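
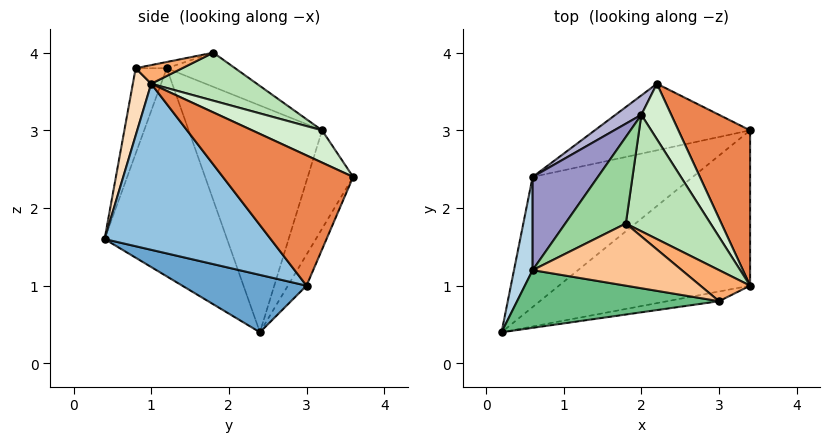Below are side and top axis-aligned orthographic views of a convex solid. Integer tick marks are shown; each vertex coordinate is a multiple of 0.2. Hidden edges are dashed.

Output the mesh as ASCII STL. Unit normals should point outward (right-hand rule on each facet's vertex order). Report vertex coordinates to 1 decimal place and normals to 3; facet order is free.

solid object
 facet normal 0.285 -0.534 -0.796
  outer loop
   vertex 0.6 2.4 0.4
   vertex 3.4 3.0 1.0
   vertex 0.2 0.4 1.6
  endloop
 endfacet
 facet normal 0.468 -0.700 -0.539
  outer loop
   vertex 3.4 1.0 3.6
   vertex 0.2 0.4 1.6
   vertex 3.4 3.0 1.0
  endloop
 endfacet
 facet normal -0.966 0.245 0.086
  outer loop
   vertex 0.6 1.2 3.8
   vertex 0.6 2.4 0.4
   vertex 0.2 0.4 1.6
  endloop
 endfacet
 facet normal -0.091 0.884 -0.457
  outer loop
   vertex 2.2 3.6 2.4
   vertex 3.4 3.0 1.0
   vertex 0.6 2.4 0.4
  endloop
 endfacet
 facet normal 0.742 0.531 0.409
  outer loop
   vertex 2.2 3.6 2.4
   vertex 3.4 1.0 3.6
   vertex 3.4 3.0 1.0
  endloop
 endfacet
 facet normal 0.342 0.228 0.912
  outer loop
   vertex 3.0 0.8 3.8
   vertex 3.4 1.0 3.6
   vertex 1.8 1.8 4.0
  endloop
 endfacet
 facet normal -0.040 -0.242 0.969
  outer loop
   vertex 3.0 0.8 3.8
   vertex 1.8 1.8 4.0
   vertex 0.6 1.2 3.8
  endloop
 endfacet
 facet normal 0.329 -0.910 -0.253
  outer loop
   vertex 3.0 0.8 3.8
   vertex 0.2 0.4 1.6
   vertex 3.4 1.0 3.6
  endloop
 endfacet
 facet normal -0.153 -0.919 0.362
  outer loop
   vertex 3.0 0.8 3.8
   vertex 0.6 1.2 3.8
   vertex 0.2 0.4 1.6
  endloop
 endfacet
 facet normal -0.404 0.569 0.716
  outer loop
   vertex 2.0 3.2 3.0
   vertex 0.6 1.2 3.8
   vertex 1.8 1.8 4.0
  endloop
 endfacet
 facet normal 0.432 0.483 0.762
  outer loop
   vertex 2.0 3.2 3.0
   vertex 1.8 1.8 4.0
   vertex 3.4 1.0 3.6
  endloop
 endfacet
 facet normal 0.615 0.546 0.569
  outer loop
   vertex 2.0 3.2 3.0
   vertex 3.4 1.0 3.6
   vertex 2.2 3.6 2.4
  endloop
 endfacet
 facet normal -0.757 0.617 0.218
  outer loop
   vertex 2.0 3.2 3.0
   vertex 0.6 2.4 0.4
   vertex 0.6 1.2 3.8
  endloop
 endfacet
 facet normal -0.731 0.654 0.192
  outer loop
   vertex 2.0 3.2 3.0
   vertex 2.2 3.6 2.4
   vertex 0.6 2.4 0.4
  endloop
 endfacet
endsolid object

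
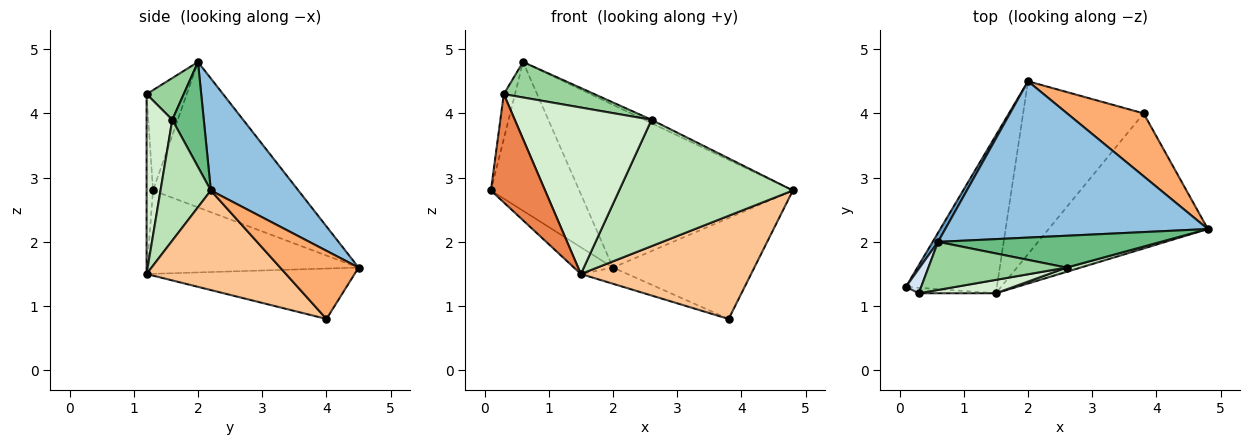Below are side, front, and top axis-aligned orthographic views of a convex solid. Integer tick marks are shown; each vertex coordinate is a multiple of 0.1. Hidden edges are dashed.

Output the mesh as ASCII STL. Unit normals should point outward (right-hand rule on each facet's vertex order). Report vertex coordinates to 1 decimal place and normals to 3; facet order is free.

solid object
 facet normal -0.854 0.519 0.032
  outer loop
   vertex 0.6 2.0 4.8
   vertex 2.0 4.5 1.6
   vertex 0.1 1.3 2.8
  endloop
 endfacet
 facet normal 0.283 0.692 0.664
  outer loop
   vertex 0.6 2.0 4.8
   vertex 4.8 2.2 2.8
   vertex 2.0 4.5 1.6
  endloop
 endfacet
 facet normal -0.670 0.124 -0.732
  outer loop
   vertex 1.5 1.2 1.5
   vertex 0.1 1.3 2.8
   vertex 2.0 4.5 1.6
  endloop
 endfacet
 facet normal -0.953 0.267 0.145
  outer loop
   vertex 0.3 1.2 4.3
   vertex 0.6 2.0 4.8
   vertex 0.1 1.3 2.8
  endloop
 endfacet
 facet normal -0.118 -0.992 -0.050
  outer loop
   vertex 0.3 1.2 4.3
   vertex 0.1 1.3 2.8
   vertex 1.5 1.2 1.5
  endloop
 endfacet
 facet normal 0.426 0.768 0.478
  outer loop
   vertex 3.8 4.0 0.8
   vertex 2.0 4.5 1.6
   vertex 4.8 2.2 2.8
  endloop
 endfacet
 facet normal 0.445 -0.544 -0.712
  outer loop
   vertex 3.8 4.0 0.8
   vertex 4.8 2.2 2.8
   vertex 1.5 1.2 1.5
  endloop
 endfacet
 facet normal -0.385 0.086 -0.919
  outer loop
   vertex 3.8 4.0 0.8
   vertex 1.5 1.2 1.5
   vertex 2.0 4.5 1.6
  endloop
 endfacet
 facet normal 0.424 0.095 0.901
  outer loop
   vertex 2.6 1.6 3.9
   vertex 4.8 2.2 2.8
   vertex 0.6 2.0 4.8
  endloop
 endfacet
 facet normal 0.236 -0.577 0.782
  outer loop
   vertex 2.6 1.6 3.9
   vertex 0.6 2.0 4.8
   vertex 0.3 1.2 4.3
  endloop
 endfacet
 facet normal 0.278 -0.960 0.033
  outer loop
   vertex 2.6 1.6 3.9
   vertex 1.5 1.2 1.5
   vertex 4.8 2.2 2.8
  endloop
 endfacet
 facet normal 0.184 -0.980 0.079
  outer loop
   vertex 2.6 1.6 3.9
   vertex 0.3 1.2 4.3
   vertex 1.5 1.2 1.5
  endloop
 endfacet
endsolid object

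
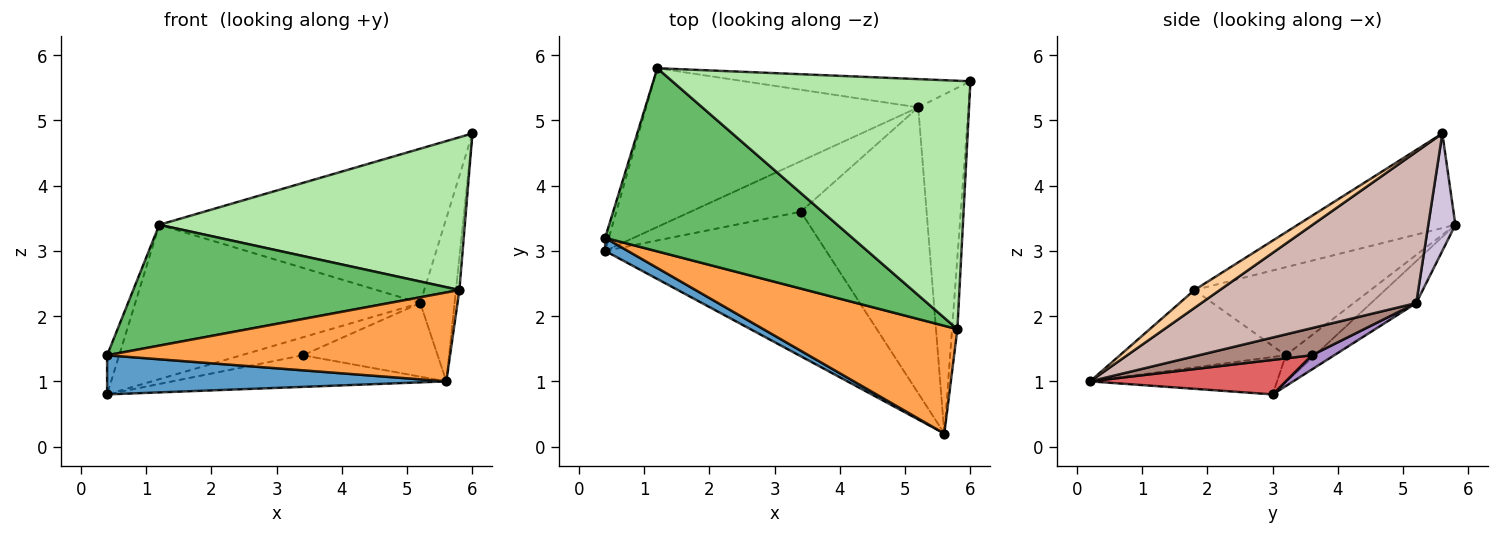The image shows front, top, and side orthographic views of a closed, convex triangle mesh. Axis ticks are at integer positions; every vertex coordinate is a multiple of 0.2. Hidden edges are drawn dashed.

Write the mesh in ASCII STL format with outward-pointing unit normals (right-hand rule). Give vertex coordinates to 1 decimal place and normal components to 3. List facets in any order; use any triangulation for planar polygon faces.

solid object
 facet normal -0.463 -0.841 0.280
  outer loop
   vertex 0.4 3.0 0.8
   vertex 5.6 0.2 1.0
   vertex 0.4 3.2 1.4
  endloop
 endfacet
 facet normal -0.917 0.379 -0.126
  outer loop
   vertex 1.2 5.8 3.4
   vertex 0.4 3.0 0.8
   vertex 0.4 3.2 1.4
  endloop
 endfacet
 facet normal -0.294 -0.608 0.737
  outer loop
   vertex 5.8 1.8 2.4
   vertex 0.4 3.2 1.4
   vertex 5.6 0.2 1.0
  endloop
 endfacet
 facet normal 0.951 0.128 -0.283
  outer loop
   vertex 5.8 1.8 2.4
   vertex 5.6 0.2 1.0
   vertex 6.0 5.6 4.8
  endloop
 endfacet
 facet normal -0.285 -0.528 0.800
  outer loop
   vertex 5.8 1.8 2.4
   vertex 1.2 5.8 3.4
   vertex 0.4 3.2 1.4
  endloop
 endfacet
 facet normal -0.261 -0.506 0.822
  outer loop
   vertex 5.8 1.8 2.4
   vertex 6.0 5.6 4.8
   vertex 1.2 5.8 3.4
  endloop
 endfacet
 facet normal 0.151 0.211 -0.966
  outer loop
   vertex 3.4 3.6 1.4
   vertex 5.6 0.2 1.0
   vertex 0.4 3.0 0.8
  endloop
 endfacet
 facet normal -0.110 0.693 -0.713
  outer loop
   vertex 5.2 5.2 2.2
   vertex 0.4 3.0 0.8
   vertex 1.2 5.8 3.4
  endloop
 endfacet
 facet normal 0.121 0.332 -0.936
  outer loop
   vertex 5.2 5.2 2.2
   vertex 3.4 3.6 1.4
   vertex 0.4 3.0 0.8
  endloop
 endfacet
 facet normal 0.093 0.979 -0.179
  outer loop
   vertex 5.2 5.2 2.2
   vertex 1.2 5.8 3.4
   vertex 6.0 5.6 4.8
  endloop
 endfacet
 facet normal 0.205 0.244 -0.948
  outer loop
   vertex 5.2 5.2 2.2
   vertex 5.6 0.2 1.0
   vertex 3.4 3.6 1.4
  endloop
 endfacet
 facet normal 0.938 0.150 -0.312
  outer loop
   vertex 5.2 5.2 2.2
   vertex 6.0 5.6 4.8
   vertex 5.6 0.2 1.0
  endloop
 endfacet
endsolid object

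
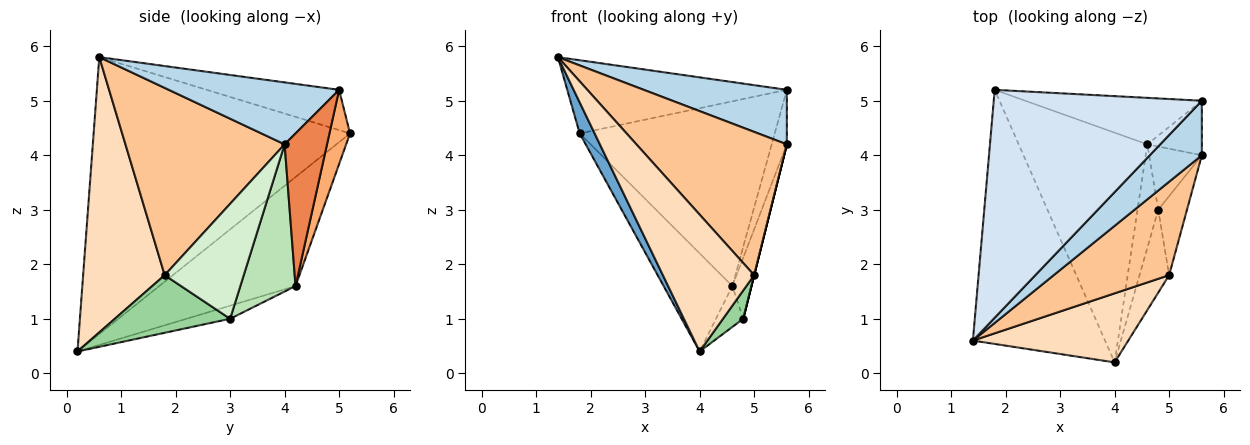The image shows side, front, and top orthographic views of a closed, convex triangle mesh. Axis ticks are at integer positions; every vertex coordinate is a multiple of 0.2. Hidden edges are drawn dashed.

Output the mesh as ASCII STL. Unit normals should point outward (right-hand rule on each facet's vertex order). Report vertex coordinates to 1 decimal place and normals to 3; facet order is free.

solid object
 facet normal -0.901 -0.053 -0.430
  outer loop
   vertex 4.0 0.2 0.4
   vertex 1.4 0.6 5.8
   vertex 1.8 5.2 4.4
  endloop
 endfacet
 facet normal -0.615 0.310 -0.725
  outer loop
   vertex 4.6 4.2 1.6
   vertex 4.0 0.2 0.4
   vertex 1.8 5.2 4.4
  endloop
 endfacet
 facet normal 0.644 -0.541 0.541
  outer loop
   vertex 5.6 5.0 5.2
   vertex 1.4 0.6 5.8
   vertex 5.6 4.0 4.2
  endloop
 endfacet
 facet normal -0.181 0.301 0.936
  outer loop
   vertex 5.6 5.0 5.2
   vertex 1.8 5.2 4.4
   vertex 1.4 0.6 5.8
  endloop
 endfacet
 facet normal 0.893 0.319 -0.319
  outer loop
   vertex 5.6 5.0 5.2
   vertex 5.6 4.0 4.2
   vertex 4.6 4.2 1.6
  endloop
 endfacet
 facet normal 0.102 0.965 -0.243
  outer loop
   vertex 5.6 5.0 5.2
   vertex 4.6 4.2 1.6
   vertex 1.8 5.2 4.4
  endloop
 endfacet
 facet normal 0.663 -0.627 0.409
  outer loop
   vertex 5.0 1.8 1.8
   vertex 5.6 4.0 4.2
   vertex 1.4 0.6 5.8
  endloop
 endfacet
 facet normal 0.624 -0.698 0.352
  outer loop
   vertex 5.0 1.8 1.8
   vertex 1.4 0.6 5.8
   vertex 4.0 0.2 0.4
  endloop
 endfacet
 facet normal -0.507 0.317 -0.802
  outer loop
   vertex 4.8 3.0 1.0
   vertex 4.0 0.2 0.4
   vertex 4.6 4.2 1.6
  endloop
 endfacet
 facet normal 0.879 -0.154 -0.451
  outer loop
   vertex 4.8 3.0 1.0
   vertex 5.0 1.8 1.8
   vertex 4.0 0.2 0.4
  endloop
 endfacet
 facet normal 0.895 0.309 -0.321
  outer loop
   vertex 4.8 3.0 1.0
   vertex 4.6 4.2 1.6
   vertex 5.6 4.0 4.2
  endloop
 endfacet
 facet normal 0.970 0.000 -0.243
  outer loop
   vertex 4.8 3.0 1.0
   vertex 5.6 4.0 4.2
   vertex 5.0 1.8 1.8
  endloop
 endfacet
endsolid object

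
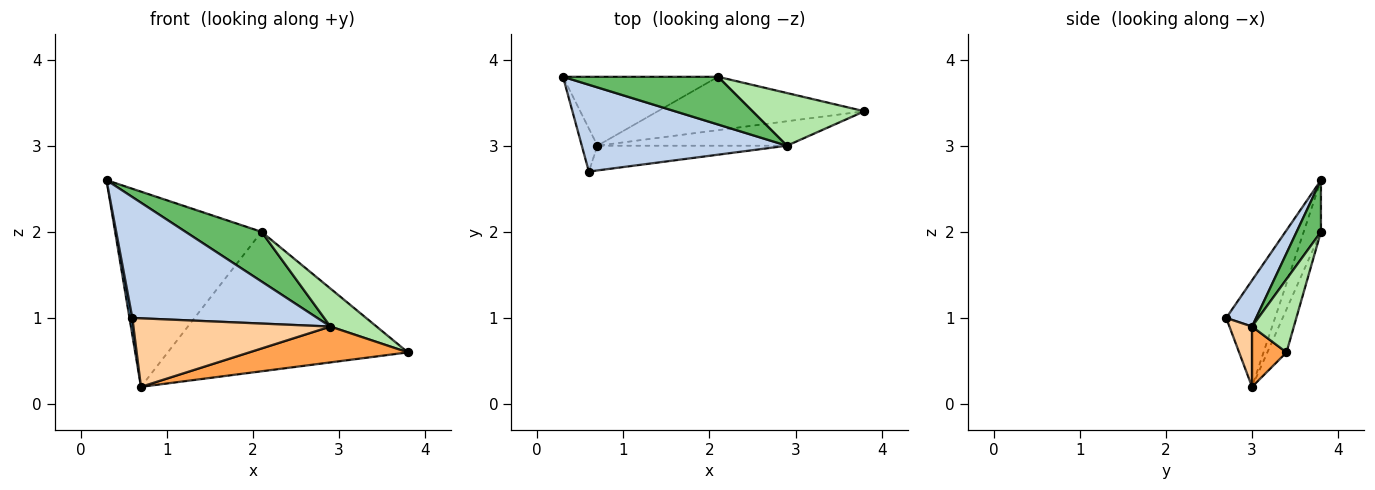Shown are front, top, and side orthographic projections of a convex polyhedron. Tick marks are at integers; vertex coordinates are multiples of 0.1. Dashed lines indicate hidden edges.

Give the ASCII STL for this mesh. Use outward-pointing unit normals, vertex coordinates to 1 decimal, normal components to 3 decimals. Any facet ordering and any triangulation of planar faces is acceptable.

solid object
 facet normal -0.988 -0.058 -0.145
  outer loop
   vertex 0.7 3.0 0.2
   vertex 0.6 2.7 1.0
   vertex 0.3 3.8 2.6
  endloop
 endfacet
 facet normal 0.130 -0.805 0.578
  outer loop
   vertex 2.9 3.0 0.9
   vertex 0.3 3.8 2.6
   vertex 0.6 2.7 1.0
  endloop
 endfacet
 facet normal 0.176 -0.813 -0.555
  outer loop
   vertex 2.9 3.0 0.9
   vertex 0.7 3.0 0.2
   vertex 3.8 3.4 0.6
  endloop
 endfacet
 facet normal 0.107 -0.935 -0.337
  outer loop
   vertex 2.9 3.0 0.9
   vertex 0.6 2.7 1.0
   vertex 0.7 3.0 0.2
  endloop
 endfacet
 facet normal 0.225 -0.703 0.675
  outer loop
   vertex 2.1 3.8 2.0
   vertex 0.3 3.8 2.6
   vertex 2.9 3.0 0.9
  endloop
 endfacet
 facet normal 0.469 -0.517 0.717
  outer loop
   vertex 2.1 3.8 2.0
   vertex 2.9 3.0 0.9
   vertex 3.8 3.4 0.6
  endloop
 endfacet
 facet normal -0.110 0.937 -0.331
  outer loop
   vertex 2.1 3.8 2.0
   vertex 0.7 3.0 0.2
   vertex 0.3 3.8 2.6
  endloop
 endfacet
 facet normal -0.074 0.931 -0.356
  outer loop
   vertex 2.1 3.8 2.0
   vertex 3.8 3.4 0.6
   vertex 0.7 3.0 0.2
  endloop
 endfacet
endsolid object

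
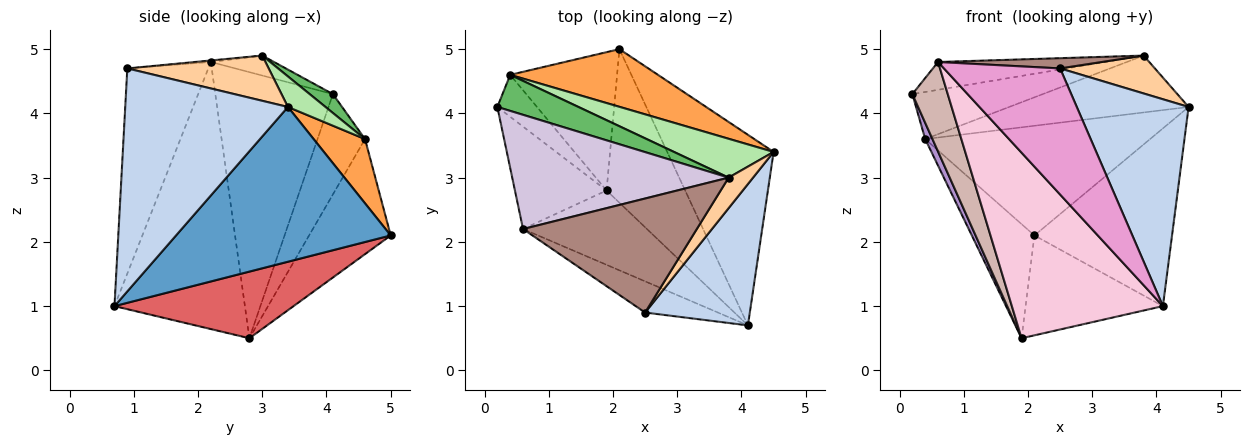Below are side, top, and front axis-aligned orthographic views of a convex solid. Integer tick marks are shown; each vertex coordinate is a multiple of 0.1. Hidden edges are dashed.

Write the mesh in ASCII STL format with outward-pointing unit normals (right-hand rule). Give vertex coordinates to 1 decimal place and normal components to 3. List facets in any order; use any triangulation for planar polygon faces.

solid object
 facet normal 0.729 0.467 -0.501
  outer loop
   vertex 2.1 5.0 2.1
   vertex 4.5 3.4 4.1
   vertex 4.1 0.7 1.0
  endloop
 endfacet
 facet normal 0.769 -0.528 0.361
  outer loop
   vertex 2.5 0.9 4.7
   vertex 4.1 0.7 1.0
   vertex 4.5 3.4 4.1
  endloop
 endfacet
 facet normal 0.198 0.868 0.456
  outer loop
   vertex 0.4 4.6 3.6
   vertex 4.5 3.4 4.1
   vertex 2.1 5.0 2.1
  endloop
 endfacet
 facet normal 0.758 -0.508 0.409
  outer loop
   vertex 3.8 3.0 4.9
   vertex 2.5 0.9 4.7
   vertex 4.5 3.4 4.1
  endloop
 endfacet
 facet normal 0.140 0.786 0.602
  outer loop
   vertex 3.8 3.0 4.9
   vertex 0.4 4.6 3.6
   vertex 0.2 4.1 4.3
  endloop
 endfacet
 facet normal 0.170 0.814 0.556
  outer loop
   vertex 3.8 3.0 4.9
   vertex 4.5 3.4 4.1
   vertex 0.4 4.6 3.6
  endloop
 endfacet
 facet normal 0.579 0.444 -0.683
  outer loop
   vertex 1.9 2.8 0.5
   vertex 2.1 5.0 2.1
   vertex 4.1 0.7 1.0
  endloop
 endfacet
 facet normal -0.639 0.490 -0.593
  outer loop
   vertex 1.9 2.8 0.5
   vertex 0.4 4.6 3.6
   vertex 2.1 5.0 2.1
  endloop
 endfacet
 facet normal -0.921 -0.141 -0.364
  outer loop
   vertex 1.9 2.8 0.5
   vertex 0.2 4.1 4.3
   vertex 0.4 4.6 3.6
  endloop
 endfacet
 facet normal -0.089 0.236 0.968
  outer loop
   vertex 0.6 2.2 4.8
   vertex 3.8 3.0 4.9
   vertex 0.2 4.1 4.3
  endloop
 endfacet
 facet normal -0.009 -0.089 0.996
  outer loop
   vertex 0.6 2.2 4.8
   vertex 2.5 0.9 4.7
   vertex 3.8 3.0 4.9
  endloop
 endfacet
 facet normal -0.909 -0.274 -0.313
  outer loop
   vertex 0.6 2.2 4.8
   vertex 0.2 4.1 4.3
   vertex 1.9 2.8 0.5
  endloop
 endfacet
 facet normal -0.561 -0.804 -0.199
  outer loop
   vertex 0.6 2.2 4.8
   vertex 4.1 0.7 1.0
   vertex 2.5 0.9 4.7
  endloop
 endfacet
 facet normal -0.625 -0.724 -0.290
  outer loop
   vertex 0.6 2.2 4.8
   vertex 1.9 2.8 0.5
   vertex 4.1 0.7 1.0
  endloop
 endfacet
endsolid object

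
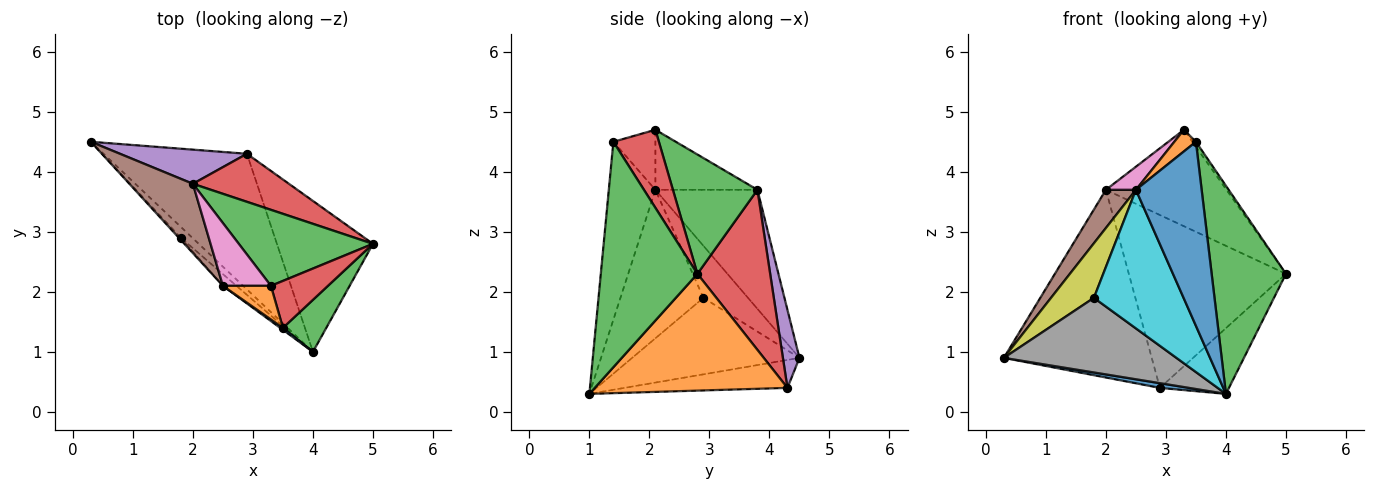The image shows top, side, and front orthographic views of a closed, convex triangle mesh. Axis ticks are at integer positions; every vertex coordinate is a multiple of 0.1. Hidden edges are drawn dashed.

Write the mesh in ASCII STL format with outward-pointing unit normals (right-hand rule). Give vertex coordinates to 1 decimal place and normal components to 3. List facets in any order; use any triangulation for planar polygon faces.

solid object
 facet normal -0.191 -0.034 -0.981
  outer loop
   vertex 2.9 4.3 0.4
   vertex 4.0 1.0 0.3
   vertex 0.3 4.5 0.9
  endloop
 endfacet
 facet normal 0.744 0.267 -0.612
  outer loop
   vertex 2.9 4.3 0.4
   vertex 5.0 2.8 2.3
   vertex 4.0 1.0 0.3
  endloop
 endfacet
 facet normal 0.482 0.688 0.542
  outer loop
   vertex 2.0 3.8 3.7
   vertex 3.3 2.1 4.7
   vertex 5.0 2.8 2.3
  endloop
 endfacet
 facet normal 0.407 0.880 0.244
  outer loop
   vertex 2.0 3.8 3.7
   vertex 5.0 2.8 2.3
   vertex 2.9 4.3 0.4
  endloop
 endfacet
 facet normal 0.109 0.978 0.178
  outer loop
   vertex 2.0 3.8 3.7
   vertex 2.9 4.3 0.4
   vertex 0.3 4.5 0.9
  endloop
 endfacet
 facet normal -0.854 -0.251 0.456
  outer loop
   vertex 2.0 3.8 3.7
   vertex 0.3 4.5 0.9
   vertex 2.5 2.1 3.7
  endloop
 endfacet
 facet normal -0.761 -0.224 0.609
  outer loop
   vertex 2.0 3.8 3.7
   vertex 2.5 2.1 3.7
   vertex 3.3 2.1 4.7
  endloop
 endfacet
 facet normal -0.692 -0.714 -0.104
  outer loop
   vertex 1.8 2.9 1.9
   vertex 0.3 4.5 0.9
   vertex 4.0 1.0 0.3
  endloop
 endfacet
 facet normal -0.721 -0.693 -0.028
  outer loop
   vertex 1.8 2.9 1.9
   vertex 2.5 2.1 3.7
   vertex 0.3 4.5 0.9
  endloop
 endfacet
 facet normal -0.678 -0.733 -0.062
  outer loop
   vertex 1.8 2.9 1.9
   vertex 4.0 1.0 0.3
   vertex 2.5 2.1 3.7
  endloop
 endfacet
 facet normal -0.578 -0.816 0.009
  outer loop
   vertex 3.5 1.4 4.5
   vertex 2.5 2.1 3.7
   vertex 4.0 1.0 0.3
  endloop
 endfacet
 facet normal -0.725 -0.373 0.580
  outer loop
   vertex 3.5 1.4 4.5
   vertex 3.3 2.1 4.7
   vertex 2.5 2.1 3.7
  endloop
 endfacet
 facet normal 0.784 -0.603 0.151
  outer loop
   vertex 3.5 1.4 4.5
   vertex 4.0 1.0 0.3
   vertex 5.0 2.8 2.3
  endloop
 endfacet
 facet normal 0.806 0.062 0.589
  outer loop
   vertex 3.5 1.4 4.5
   vertex 5.0 2.8 2.3
   vertex 3.3 2.1 4.7
  endloop
 endfacet
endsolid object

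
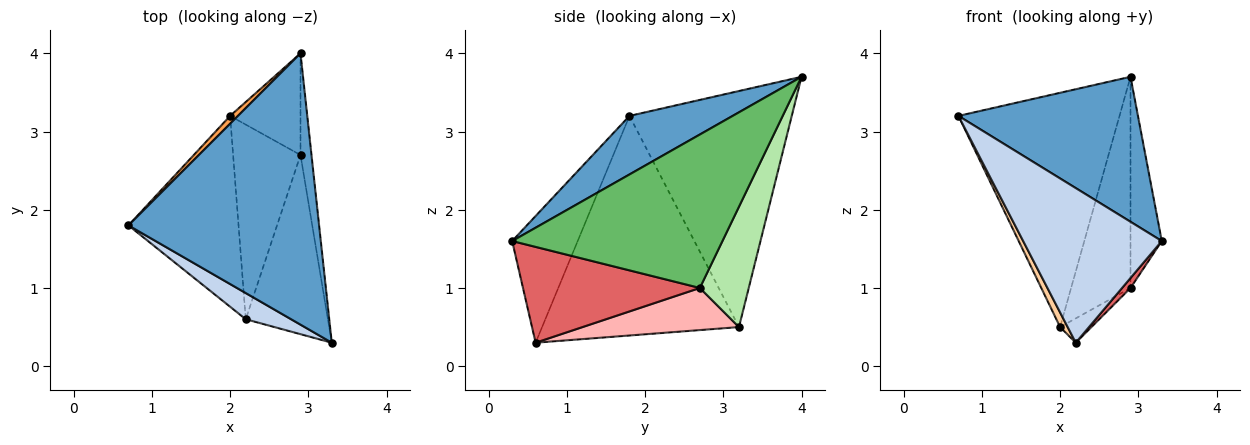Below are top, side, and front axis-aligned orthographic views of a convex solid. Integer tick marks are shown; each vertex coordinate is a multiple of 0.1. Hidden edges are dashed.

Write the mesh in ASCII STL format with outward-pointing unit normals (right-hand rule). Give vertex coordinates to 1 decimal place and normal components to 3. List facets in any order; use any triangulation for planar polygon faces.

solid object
 facet normal 0.261 -0.455 0.851
  outer loop
   vertex 2.9 4.0 3.7
   vertex 0.7 1.8 3.2
   vertex 3.3 0.3 1.6
  endloop
 endfacet
 facet normal -0.422 -0.894 0.151
  outer loop
   vertex 2.2 0.6 0.3
   vertex 3.3 0.3 1.6
   vertex 0.7 1.8 3.2
  endloop
 endfacet
 facet normal -0.710 0.704 0.024
  outer loop
   vertex 2.0 3.2 0.5
   vertex 0.7 1.8 3.2
   vertex 2.9 4.0 3.7
  endloop
 endfacet
 facet normal -0.893 -0.034 -0.448
  outer loop
   vertex 2.0 3.2 0.5
   vertex 2.2 0.6 0.3
   vertex 0.7 1.8 3.2
  endloop
 endfacet
 facet normal 0.987 0.147 -0.071
  outer loop
   vertex 2.9 2.7 1.0
   vertex 2.9 4.0 3.7
   vertex 3.3 0.3 1.6
  endloop
 endfacet
 facet normal 0.596 0.724 -0.348
  outer loop
   vertex 2.9 2.7 1.0
   vertex 2.0 3.2 0.5
   vertex 2.9 4.0 3.7
  endloop
 endfacet
 facet normal 0.759 -0.036 -0.650
  outer loop
   vertex 2.9 2.7 1.0
   vertex 3.3 0.3 1.6
   vertex 2.2 0.6 0.3
  endloop
 endfacet
 facet normal 0.527 0.105 -0.843
  outer loop
   vertex 2.9 2.7 1.0
   vertex 2.2 0.6 0.3
   vertex 2.0 3.2 0.5
  endloop
 endfacet
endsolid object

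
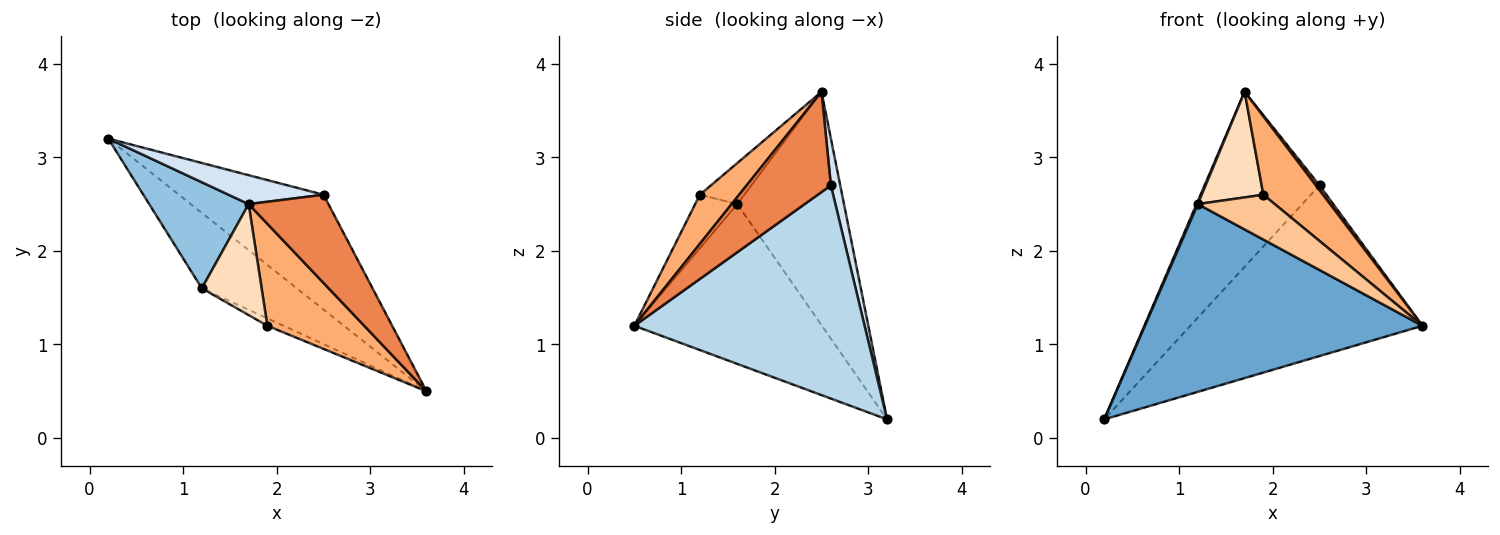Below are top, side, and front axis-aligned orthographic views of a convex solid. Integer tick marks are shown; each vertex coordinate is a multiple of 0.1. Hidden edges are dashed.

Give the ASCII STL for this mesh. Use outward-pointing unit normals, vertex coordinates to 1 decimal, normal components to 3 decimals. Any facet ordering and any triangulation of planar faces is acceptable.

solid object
 facet normal -0.531 -0.786 -0.316
  outer loop
   vertex 1.2 1.6 2.5
   vertex 0.2 3.2 0.2
   vertex 3.6 0.5 1.2
  endloop
 endfacet
 facet normal -0.920 -0.012 0.392
  outer loop
   vertex 1.2 1.6 2.5
   vertex 1.7 2.5 3.7
   vertex 0.2 3.2 0.2
  endloop
 endfacet
 facet normal 0.636 0.641 -0.431
  outer loop
   vertex 2.5 2.6 2.7
   vertex 3.6 0.5 1.2
   vertex 0.2 3.2 0.2
  endloop
 endfacet
 facet normal 0.080 0.983 0.162
  outer loop
   vertex 2.5 2.6 2.7
   vertex 0.2 3.2 0.2
   vertex 1.7 2.5 3.7
  endloop
 endfacet
 facet normal 0.782 -0.035 0.622
  outer loop
   vertex 2.5 2.6 2.7
   vertex 1.7 2.5 3.7
   vertex 3.6 0.5 1.2
  endloop
 endfacet
 facet normal 0.373 -0.565 0.736
  outer loop
   vertex 1.9 1.2 2.6
   vertex 3.6 0.5 1.2
   vertex 1.7 2.5 3.7
  endloop
 endfacet
 facet normal -0.475 -0.868 -0.143
  outer loop
   vertex 1.9 1.2 2.6
   vertex 1.2 1.6 2.5
   vertex 3.6 0.5 1.2
  endloop
 endfacet
 facet normal -0.445 -0.617 0.649
  outer loop
   vertex 1.9 1.2 2.6
   vertex 1.7 2.5 3.7
   vertex 1.2 1.6 2.5
  endloop
 endfacet
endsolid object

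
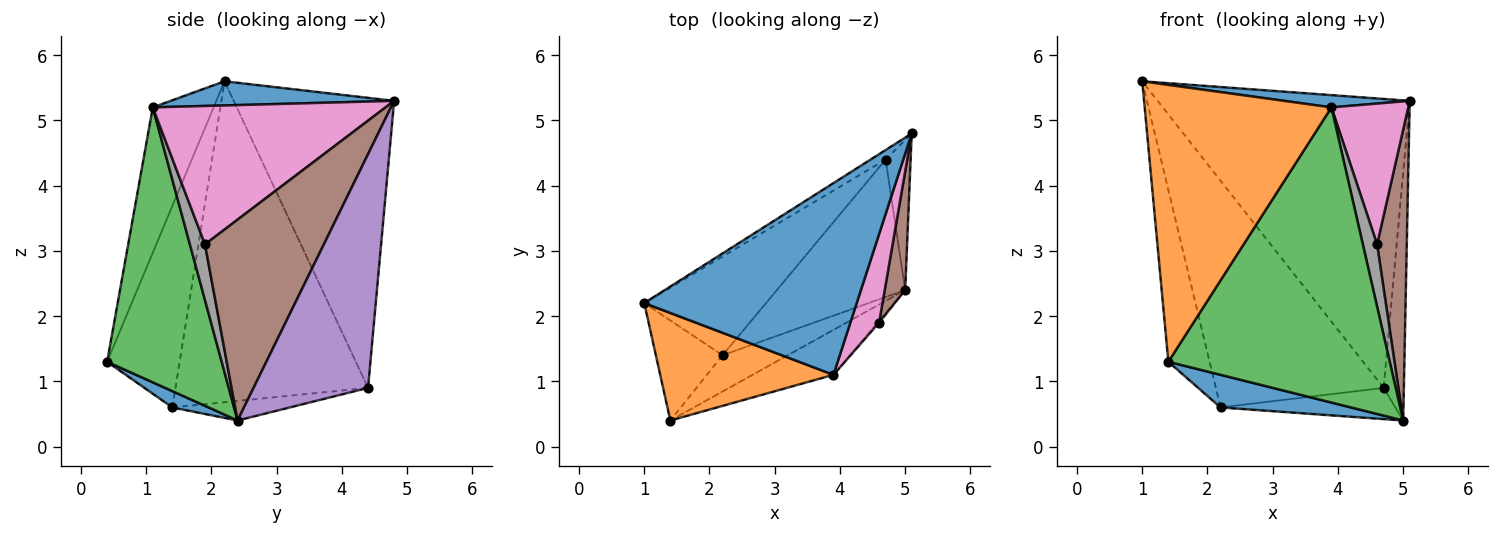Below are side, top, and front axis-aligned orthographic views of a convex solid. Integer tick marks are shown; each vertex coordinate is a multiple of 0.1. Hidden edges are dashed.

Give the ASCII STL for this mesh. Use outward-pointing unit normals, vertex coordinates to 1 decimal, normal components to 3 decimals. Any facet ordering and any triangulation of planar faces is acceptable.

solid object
 facet normal 0.113 -0.063 0.992
  outer loop
   vertex 3.9 1.1 5.2
   vertex 5.1 4.8 5.3
   vertex 1.0 2.2 5.6
  endloop
 endfacet
 facet normal -0.291 -0.892 0.346
  outer loop
   vertex 3.9 1.1 5.2
   vertex 1.0 2.2 5.6
   vertex 1.4 0.4 1.3
  endloop
 endfacet
 facet normal 0.455 -0.880 -0.134
  outer loop
   vertex 3.9 1.1 5.2
   vertex 1.4 0.4 1.3
   vertex 5.0 2.4 0.4
  endloop
 endfacet
 facet normal -0.537 0.843 -0.028
  outer loop
   vertex 4.7 4.4 0.9
   vertex 1.0 2.2 5.6
   vertex 5.1 4.8 5.3
  endloop
 endfacet
 facet normal 0.979 0.173 -0.105
  outer loop
   vertex 4.7 4.4 0.9
   vertex 5.1 4.8 5.3
   vertex 5.0 2.4 0.4
  endloop
 endfacet
 facet normal 0.965 -0.241 0.098
  outer loop
   vertex 4.6 1.9 3.1
   vertex 5.0 2.4 0.4
   vertex 5.1 4.8 5.3
  endloop
 endfacet
 facet normal 0.932 -0.307 0.193
  outer loop
   vertex 4.6 1.9 3.1
   vertex 5.1 4.8 5.3
   vertex 3.9 1.1 5.2
  endloop
 endfacet
 facet normal 0.726 -0.687 -0.020
  outer loop
   vertex 4.6 1.9 3.1
   vertex 3.9 1.1 5.2
   vertex 5.0 2.4 0.4
  endloop
 endfacet
 facet normal -0.836 0.475 -0.276
  outer loop
   vertex 2.2 1.4 0.6
   vertex 1.4 0.4 1.3
   vertex 1.0 2.2 5.6
  endloop
 endfacet
 facet normal -0.725 0.632 -0.275
  outer loop
   vertex 2.2 1.4 0.6
   vertex 1.0 2.2 5.6
   vertex 4.7 4.4 0.9
  endloop
 endfacet
 facet normal 0.183 -0.658 -0.731
  outer loop
   vertex 2.2 1.4 0.6
   vertex 5.0 2.4 0.4
   vertex 1.4 0.4 1.3
  endloop
 endfacet
 facet normal -0.147 0.219 -0.965
  outer loop
   vertex 2.2 1.4 0.6
   vertex 4.7 4.4 0.9
   vertex 5.0 2.4 0.4
  endloop
 endfacet
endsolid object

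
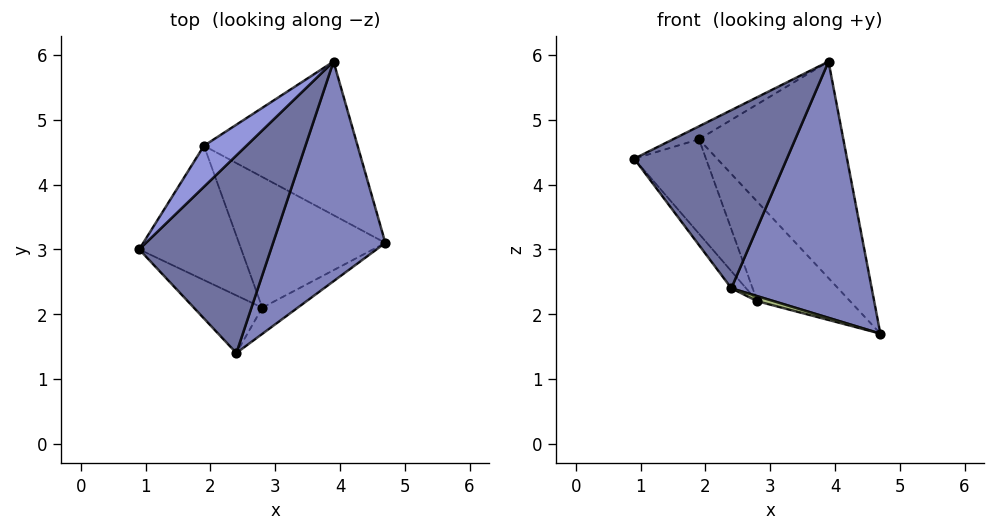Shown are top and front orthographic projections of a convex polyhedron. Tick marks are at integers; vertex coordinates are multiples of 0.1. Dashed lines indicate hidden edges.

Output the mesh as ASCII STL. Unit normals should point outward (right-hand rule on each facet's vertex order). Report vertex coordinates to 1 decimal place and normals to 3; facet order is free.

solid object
 facet normal 0.266 -0.646 0.716
  outer loop
   vertex 2.4 1.4 2.4
   vertex 3.9 5.9 5.9
   vertex 0.9 3.0 4.4
  endloop
 endfacet
 facet normal 0.605 -0.605 0.518
  outer loop
   vertex 2.4 1.4 2.4
   vertex 4.7 3.1 1.7
   vertex 3.9 5.9 5.9
  endloop
 endfacet
 facet normal -0.609 0.239 0.756
  outer loop
   vertex 1.9 4.6 4.7
   vertex 0.9 3.0 4.4
   vertex 3.9 5.9 5.9
  endloop
 endfacet
 facet normal -0.180 0.802 -0.569
  outer loop
   vertex 1.9 4.6 4.7
   vertex 3.9 5.9 5.9
   vertex 4.7 3.1 1.7
  endloop
 endfacet
 facet normal -0.698 0.203 -0.686
  outer loop
   vertex 2.8 2.1 2.2
   vertex 2.4 1.4 2.4
   vertex 0.9 3.0 4.4
  endloop
 endfacet
 facet normal -0.156 -0.188 -0.970
  outer loop
   vertex 2.8 2.1 2.2
   vertex 4.7 3.1 1.7
   vertex 2.4 1.4 2.4
  endloop
 endfacet
 facet normal -0.559 0.477 -0.678
  outer loop
   vertex 2.8 2.1 2.2
   vertex 0.9 3.0 4.4
   vertex 1.9 4.6 4.7
  endloop
 endfacet
 facet normal -0.467 0.536 -0.704
  outer loop
   vertex 2.8 2.1 2.2
   vertex 1.9 4.6 4.7
   vertex 4.7 3.1 1.7
  endloop
 endfacet
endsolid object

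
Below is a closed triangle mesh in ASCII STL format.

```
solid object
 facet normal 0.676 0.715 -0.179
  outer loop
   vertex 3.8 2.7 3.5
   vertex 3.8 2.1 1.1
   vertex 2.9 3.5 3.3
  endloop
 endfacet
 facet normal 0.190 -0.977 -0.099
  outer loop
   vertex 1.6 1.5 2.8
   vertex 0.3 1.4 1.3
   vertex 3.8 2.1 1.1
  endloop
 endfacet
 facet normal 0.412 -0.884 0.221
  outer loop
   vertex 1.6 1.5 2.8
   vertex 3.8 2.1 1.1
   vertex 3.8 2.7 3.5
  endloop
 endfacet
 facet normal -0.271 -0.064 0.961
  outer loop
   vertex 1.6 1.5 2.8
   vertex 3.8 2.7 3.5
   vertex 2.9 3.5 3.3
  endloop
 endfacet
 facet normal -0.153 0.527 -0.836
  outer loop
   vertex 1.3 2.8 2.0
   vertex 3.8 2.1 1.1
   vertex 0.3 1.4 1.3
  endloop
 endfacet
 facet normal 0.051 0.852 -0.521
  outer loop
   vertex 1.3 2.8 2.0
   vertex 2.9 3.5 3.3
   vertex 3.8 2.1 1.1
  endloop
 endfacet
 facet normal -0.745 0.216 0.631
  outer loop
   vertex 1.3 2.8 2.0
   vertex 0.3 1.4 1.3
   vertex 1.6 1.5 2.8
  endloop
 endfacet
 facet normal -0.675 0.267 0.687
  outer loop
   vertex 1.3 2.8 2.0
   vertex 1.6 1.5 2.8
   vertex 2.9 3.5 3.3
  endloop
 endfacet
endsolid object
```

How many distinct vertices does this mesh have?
6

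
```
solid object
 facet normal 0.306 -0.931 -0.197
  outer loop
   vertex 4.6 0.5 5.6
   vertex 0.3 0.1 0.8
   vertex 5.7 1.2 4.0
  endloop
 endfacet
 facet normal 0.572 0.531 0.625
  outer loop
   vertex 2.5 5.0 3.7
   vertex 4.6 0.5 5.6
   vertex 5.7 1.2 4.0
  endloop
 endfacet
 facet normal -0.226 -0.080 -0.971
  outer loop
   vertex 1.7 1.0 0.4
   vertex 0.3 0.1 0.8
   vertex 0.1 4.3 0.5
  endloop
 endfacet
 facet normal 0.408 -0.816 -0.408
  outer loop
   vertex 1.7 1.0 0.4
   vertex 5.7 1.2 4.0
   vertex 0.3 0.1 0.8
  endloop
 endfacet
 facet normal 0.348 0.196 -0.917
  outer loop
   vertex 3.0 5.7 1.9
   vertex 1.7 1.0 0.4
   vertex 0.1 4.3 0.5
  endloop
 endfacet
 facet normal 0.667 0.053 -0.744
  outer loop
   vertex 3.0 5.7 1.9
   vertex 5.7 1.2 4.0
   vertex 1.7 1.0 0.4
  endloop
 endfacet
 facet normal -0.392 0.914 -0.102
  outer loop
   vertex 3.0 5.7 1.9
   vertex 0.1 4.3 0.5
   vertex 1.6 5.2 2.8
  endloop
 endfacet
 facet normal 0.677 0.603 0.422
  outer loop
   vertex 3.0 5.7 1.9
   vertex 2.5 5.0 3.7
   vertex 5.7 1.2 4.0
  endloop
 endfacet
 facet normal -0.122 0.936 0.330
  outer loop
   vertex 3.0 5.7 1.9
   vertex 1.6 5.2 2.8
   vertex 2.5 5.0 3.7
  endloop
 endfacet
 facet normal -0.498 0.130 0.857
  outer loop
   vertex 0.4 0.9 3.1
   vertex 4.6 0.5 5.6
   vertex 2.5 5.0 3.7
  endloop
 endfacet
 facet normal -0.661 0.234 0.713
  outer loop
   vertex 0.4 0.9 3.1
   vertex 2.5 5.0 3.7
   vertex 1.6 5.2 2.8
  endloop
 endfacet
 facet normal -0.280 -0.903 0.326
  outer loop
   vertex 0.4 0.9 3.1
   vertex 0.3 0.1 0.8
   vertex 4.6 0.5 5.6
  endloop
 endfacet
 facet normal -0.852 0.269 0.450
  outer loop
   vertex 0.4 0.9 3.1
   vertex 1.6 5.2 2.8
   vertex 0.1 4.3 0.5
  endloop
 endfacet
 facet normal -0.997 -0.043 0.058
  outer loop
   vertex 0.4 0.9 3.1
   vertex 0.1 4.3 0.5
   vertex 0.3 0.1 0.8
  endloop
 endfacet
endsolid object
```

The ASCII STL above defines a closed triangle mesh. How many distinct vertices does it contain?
9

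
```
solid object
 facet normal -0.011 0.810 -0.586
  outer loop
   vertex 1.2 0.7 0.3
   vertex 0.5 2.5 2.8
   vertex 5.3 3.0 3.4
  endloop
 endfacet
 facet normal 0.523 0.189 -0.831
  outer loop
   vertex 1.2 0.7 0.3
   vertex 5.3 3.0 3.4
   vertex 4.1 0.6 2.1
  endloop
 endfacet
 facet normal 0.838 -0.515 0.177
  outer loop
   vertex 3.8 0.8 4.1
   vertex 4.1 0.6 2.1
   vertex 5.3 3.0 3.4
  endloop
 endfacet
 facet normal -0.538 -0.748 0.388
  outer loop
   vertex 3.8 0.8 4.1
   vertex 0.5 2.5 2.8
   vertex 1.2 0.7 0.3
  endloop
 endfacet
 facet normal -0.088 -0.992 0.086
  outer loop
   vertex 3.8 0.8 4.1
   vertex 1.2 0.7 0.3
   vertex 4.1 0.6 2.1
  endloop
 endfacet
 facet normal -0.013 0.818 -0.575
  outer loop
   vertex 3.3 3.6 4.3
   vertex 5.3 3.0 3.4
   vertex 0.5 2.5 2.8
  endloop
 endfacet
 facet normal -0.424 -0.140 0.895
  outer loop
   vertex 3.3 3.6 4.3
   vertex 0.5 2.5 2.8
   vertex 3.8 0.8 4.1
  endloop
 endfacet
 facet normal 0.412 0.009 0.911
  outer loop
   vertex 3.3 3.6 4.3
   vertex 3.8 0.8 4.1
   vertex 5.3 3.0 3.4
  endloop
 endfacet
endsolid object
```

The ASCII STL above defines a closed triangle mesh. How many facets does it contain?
8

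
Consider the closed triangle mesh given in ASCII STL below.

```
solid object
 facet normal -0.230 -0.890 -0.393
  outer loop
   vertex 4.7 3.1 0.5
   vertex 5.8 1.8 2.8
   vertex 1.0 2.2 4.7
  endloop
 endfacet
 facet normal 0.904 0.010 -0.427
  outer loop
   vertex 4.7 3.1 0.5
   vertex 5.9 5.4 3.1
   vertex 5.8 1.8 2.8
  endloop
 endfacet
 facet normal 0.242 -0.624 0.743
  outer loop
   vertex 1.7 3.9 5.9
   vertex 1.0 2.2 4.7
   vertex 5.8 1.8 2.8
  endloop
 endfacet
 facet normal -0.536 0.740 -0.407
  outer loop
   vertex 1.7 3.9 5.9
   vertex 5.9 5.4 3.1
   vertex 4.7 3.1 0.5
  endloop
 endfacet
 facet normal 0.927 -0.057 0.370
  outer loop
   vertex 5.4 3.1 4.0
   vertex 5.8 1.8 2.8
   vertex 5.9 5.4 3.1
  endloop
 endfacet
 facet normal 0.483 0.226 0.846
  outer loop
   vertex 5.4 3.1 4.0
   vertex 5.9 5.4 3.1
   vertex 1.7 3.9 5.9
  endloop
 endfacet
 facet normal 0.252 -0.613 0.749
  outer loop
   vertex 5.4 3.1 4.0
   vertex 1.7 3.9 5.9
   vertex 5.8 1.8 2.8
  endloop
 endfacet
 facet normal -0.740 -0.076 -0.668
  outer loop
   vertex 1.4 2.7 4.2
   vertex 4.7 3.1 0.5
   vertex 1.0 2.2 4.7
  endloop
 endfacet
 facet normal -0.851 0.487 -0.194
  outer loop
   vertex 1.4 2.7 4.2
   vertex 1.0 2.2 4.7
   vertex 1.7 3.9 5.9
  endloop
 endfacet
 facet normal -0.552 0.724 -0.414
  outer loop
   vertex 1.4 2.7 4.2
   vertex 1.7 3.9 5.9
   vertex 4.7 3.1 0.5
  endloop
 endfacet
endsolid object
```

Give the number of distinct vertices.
7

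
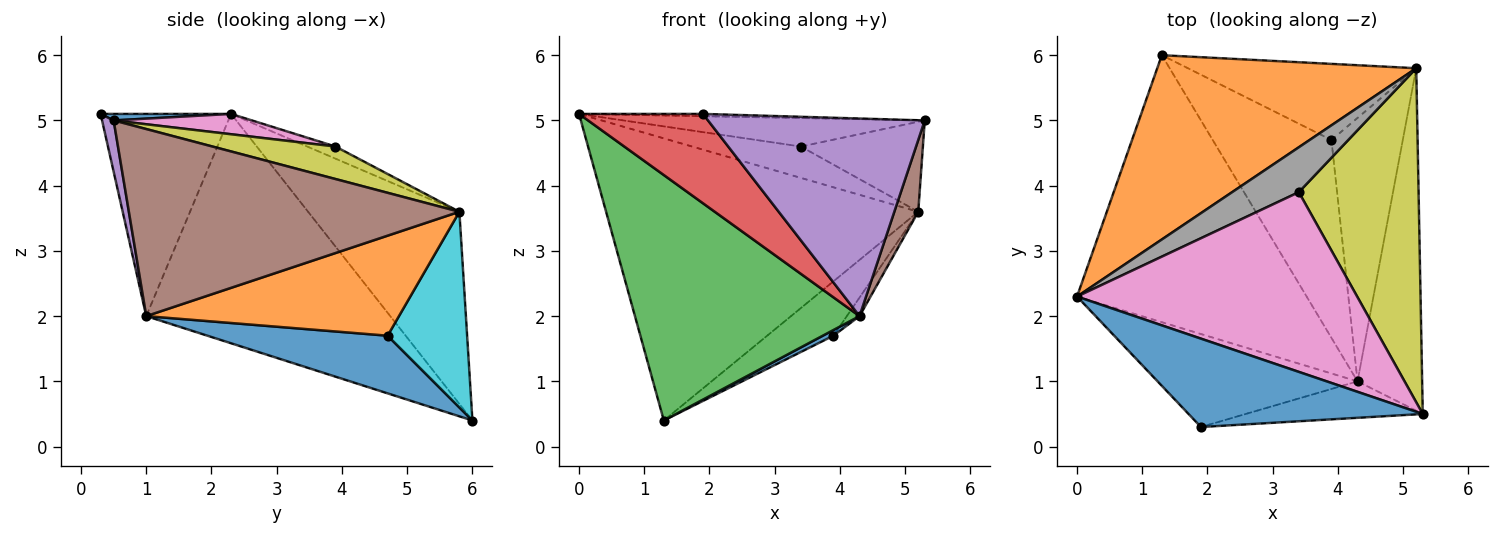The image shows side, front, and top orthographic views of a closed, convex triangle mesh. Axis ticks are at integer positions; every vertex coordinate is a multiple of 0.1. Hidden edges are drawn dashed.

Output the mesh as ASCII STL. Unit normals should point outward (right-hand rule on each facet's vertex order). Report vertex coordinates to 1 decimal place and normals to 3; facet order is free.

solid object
 facet normal 0.028 0.026 0.999
  outer loop
   vertex 1.9 0.3 5.1
   vertex 5.3 0.5 5.0
   vertex 0.0 2.3 5.1
  endloop
 endfacet
 facet normal -0.376 0.776 0.507
  outer loop
   vertex 5.2 5.8 3.6
   vertex 1.3 6.0 0.4
   vertex 0.0 2.3 5.1
  endloop
 endfacet
 facet normal -0.592 -0.545 -0.593
  outer loop
   vertex 4.3 1.0 2.0
   vertex 0.0 2.3 5.1
   vertex 1.3 6.0 0.4
  endloop
 endfacet
 facet normal -0.589 -0.560 -0.583
  outer loop
   vertex 4.3 1.0 2.0
   vertex 1.9 0.3 5.1
   vertex 0.0 2.3 5.1
  endloop
 endfacet
 facet normal 0.052 -0.982 -0.181
  outer loop
   vertex 4.3 1.0 2.0
   vertex 5.3 0.5 5.0
   vertex 1.9 0.3 5.1
  endloop
 endfacet
 facet normal 0.943 -0.068 -0.326
  outer loop
   vertex 4.3 1.0 2.0
   vertex 5.2 5.8 3.6
   vertex 5.3 0.5 5.0
  endloop
 endfacet
 facet normal 0.072 0.156 0.985
  outer loop
   vertex 3.4 3.9 4.6
   vertex 0.0 2.3 5.1
   vertex 5.3 0.5 5.0
  endloop
 endfacet
 facet normal -0.147 0.566 0.811
  outer loop
   vertex 3.4 3.9 4.6
   vertex 5.2 5.8 3.6
   vertex 0.0 2.3 5.1
  endloop
 endfacet
 facet normal 0.253 0.252 0.934
  outer loop
   vertex 3.4 3.9 4.6
   vertex 5.3 0.5 5.0
   vertex 5.2 5.8 3.6
  endloop
 endfacet
 facet normal 0.572 0.477 -0.667
  outer loop
   vertex 3.9 4.7 1.7
   vertex 1.3 6.0 0.4
   vertex 5.2 5.8 3.6
  endloop
 endfacet
 facet normal 0.437 -0.026 -0.899
  outer loop
   vertex 3.9 4.7 1.7
   vertex 4.3 1.0 2.0
   vertex 1.3 6.0 0.4
  endloop
 endfacet
 facet normal 0.813 0.041 -0.580
  outer loop
   vertex 3.9 4.7 1.7
   vertex 5.2 5.8 3.6
   vertex 4.3 1.0 2.0
  endloop
 endfacet
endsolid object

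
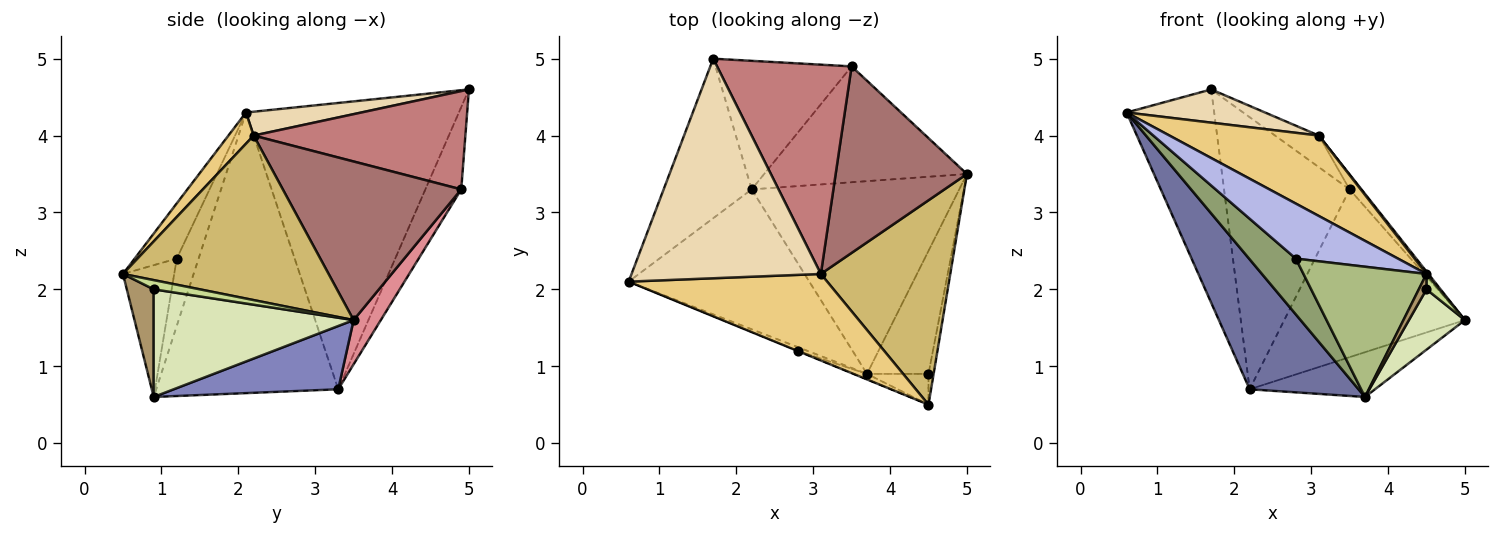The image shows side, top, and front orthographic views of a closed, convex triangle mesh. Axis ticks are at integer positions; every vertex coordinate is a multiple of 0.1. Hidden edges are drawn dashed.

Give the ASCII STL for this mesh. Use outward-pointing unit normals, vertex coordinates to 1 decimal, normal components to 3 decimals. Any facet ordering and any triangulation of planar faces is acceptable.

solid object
 facet normal -0.751 -0.449 -0.484
  outer loop
   vertex 2.2 3.3 0.7
   vertex 3.7 0.9 0.6
   vertex 0.6 2.1 4.3
  endloop
 endfacet
 facet normal 0.285 0.217 -0.934
  outer loop
   vertex 2.2 3.3 0.7
   vertex 5.0 3.5 1.6
   vertex 3.7 0.9 0.6
  endloop
 endfacet
 facet normal -0.890 0.366 -0.273
  outer loop
   vertex 1.7 5.0 4.6
   vertex 2.2 3.3 0.7
   vertex 0.6 2.1 4.3
  endloop
 endfacet
 facet normal -0.381 -0.925 -0.003
  outer loop
   vertex 2.8 1.2 2.4
   vertex 4.5 0.5 2.2
   vertex 0.6 2.1 4.3
  endloop
 endfacet
 facet normal -0.422 -0.905 -0.060
  outer loop
   vertex 2.8 1.2 2.4
   vertex 0.6 2.1 4.3
   vertex 3.7 0.9 0.6
  endloop
 endfacet
 facet normal -0.384 -0.922 -0.038
  outer loop
   vertex 2.8 1.2 2.4
   vertex 3.7 0.9 0.6
   vertex 4.5 0.5 2.2
  endloop
 endfacet
 facet normal 0.849 -0.236 -0.472
  outer loop
   vertex 4.5 0.9 2.0
   vertex 5.0 3.5 1.6
   vertex 4.5 0.5 2.2
  endloop
 endfacet
 facet normal 0.844 -0.236 -0.482
  outer loop
   vertex 4.5 0.9 2.0
   vertex 3.7 0.9 0.6
   vertex 5.0 3.5 1.6
  endloop
 endfacet
 facet normal 0.843 -0.241 -0.482
  outer loop
   vertex 4.5 0.9 2.0
   vertex 4.5 0.5 2.2
   vertex 3.7 0.9 0.6
  endloop
 endfacet
 facet normal 0.786 -0.007 0.618
  outer loop
   vertex 3.1 2.2 4.0
   vertex 4.5 0.5 2.2
   vertex 5.0 3.5 1.6
  endloop
 endfacet
 facet normal 0.114 -0.676 0.728
  outer loop
   vertex 3.1 2.2 4.0
   vertex 0.6 2.1 4.3
   vertex 4.5 0.5 2.2
  endloop
 endfacet
 facet normal 0.124 -0.148 0.981
  outer loop
   vertex 3.1 2.2 4.0
   vertex 1.7 5.0 4.6
   vertex 0.6 2.1 4.3
  endloop
 endfacet
 facet normal 0.769 0.051 0.637
  outer loop
   vertex 3.5 4.9 3.3
   vertex 3.1 2.2 4.0
   vertex 5.0 3.5 1.6
  endloop
 endfacet
 facet normal 0.586 0.121 0.802
  outer loop
   vertex 3.5 4.9 3.3
   vertex 1.7 5.0 4.6
   vertex 3.1 2.2 4.0
  endloop
 endfacet
 facet normal 0.123 0.817 -0.564
  outer loop
   vertex 3.5 4.9 3.3
   vertex 5.0 3.5 1.6
   vertex 2.2 3.3 0.7
  endloop
 endfacet
 facet normal -0.250 0.875 -0.414
  outer loop
   vertex 3.5 4.9 3.3
   vertex 2.2 3.3 0.7
   vertex 1.7 5.0 4.6
  endloop
 endfacet
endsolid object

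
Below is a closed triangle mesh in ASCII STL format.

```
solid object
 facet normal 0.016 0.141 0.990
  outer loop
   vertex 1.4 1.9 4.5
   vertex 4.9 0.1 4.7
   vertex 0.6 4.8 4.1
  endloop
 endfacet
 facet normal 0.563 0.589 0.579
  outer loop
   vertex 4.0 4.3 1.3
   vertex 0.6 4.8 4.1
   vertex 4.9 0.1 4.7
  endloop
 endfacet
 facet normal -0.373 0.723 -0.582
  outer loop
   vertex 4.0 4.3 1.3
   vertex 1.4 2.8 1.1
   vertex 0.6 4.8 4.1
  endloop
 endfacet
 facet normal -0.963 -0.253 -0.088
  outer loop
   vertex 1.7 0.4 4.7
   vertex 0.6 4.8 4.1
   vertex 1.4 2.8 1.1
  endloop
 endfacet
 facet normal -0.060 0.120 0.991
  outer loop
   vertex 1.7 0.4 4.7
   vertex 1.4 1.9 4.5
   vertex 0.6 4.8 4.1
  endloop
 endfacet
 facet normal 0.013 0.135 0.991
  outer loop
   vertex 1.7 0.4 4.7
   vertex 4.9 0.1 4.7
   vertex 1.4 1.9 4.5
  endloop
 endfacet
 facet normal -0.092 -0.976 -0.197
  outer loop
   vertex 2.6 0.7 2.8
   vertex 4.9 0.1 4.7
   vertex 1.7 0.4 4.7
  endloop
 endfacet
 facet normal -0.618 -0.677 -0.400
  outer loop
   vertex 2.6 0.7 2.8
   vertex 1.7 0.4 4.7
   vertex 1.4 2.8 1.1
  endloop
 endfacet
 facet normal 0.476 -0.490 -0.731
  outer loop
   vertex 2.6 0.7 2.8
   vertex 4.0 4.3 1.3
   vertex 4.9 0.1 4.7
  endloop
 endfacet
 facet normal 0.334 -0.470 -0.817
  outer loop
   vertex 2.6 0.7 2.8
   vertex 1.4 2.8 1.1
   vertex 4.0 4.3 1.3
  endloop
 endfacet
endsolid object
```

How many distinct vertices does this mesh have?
7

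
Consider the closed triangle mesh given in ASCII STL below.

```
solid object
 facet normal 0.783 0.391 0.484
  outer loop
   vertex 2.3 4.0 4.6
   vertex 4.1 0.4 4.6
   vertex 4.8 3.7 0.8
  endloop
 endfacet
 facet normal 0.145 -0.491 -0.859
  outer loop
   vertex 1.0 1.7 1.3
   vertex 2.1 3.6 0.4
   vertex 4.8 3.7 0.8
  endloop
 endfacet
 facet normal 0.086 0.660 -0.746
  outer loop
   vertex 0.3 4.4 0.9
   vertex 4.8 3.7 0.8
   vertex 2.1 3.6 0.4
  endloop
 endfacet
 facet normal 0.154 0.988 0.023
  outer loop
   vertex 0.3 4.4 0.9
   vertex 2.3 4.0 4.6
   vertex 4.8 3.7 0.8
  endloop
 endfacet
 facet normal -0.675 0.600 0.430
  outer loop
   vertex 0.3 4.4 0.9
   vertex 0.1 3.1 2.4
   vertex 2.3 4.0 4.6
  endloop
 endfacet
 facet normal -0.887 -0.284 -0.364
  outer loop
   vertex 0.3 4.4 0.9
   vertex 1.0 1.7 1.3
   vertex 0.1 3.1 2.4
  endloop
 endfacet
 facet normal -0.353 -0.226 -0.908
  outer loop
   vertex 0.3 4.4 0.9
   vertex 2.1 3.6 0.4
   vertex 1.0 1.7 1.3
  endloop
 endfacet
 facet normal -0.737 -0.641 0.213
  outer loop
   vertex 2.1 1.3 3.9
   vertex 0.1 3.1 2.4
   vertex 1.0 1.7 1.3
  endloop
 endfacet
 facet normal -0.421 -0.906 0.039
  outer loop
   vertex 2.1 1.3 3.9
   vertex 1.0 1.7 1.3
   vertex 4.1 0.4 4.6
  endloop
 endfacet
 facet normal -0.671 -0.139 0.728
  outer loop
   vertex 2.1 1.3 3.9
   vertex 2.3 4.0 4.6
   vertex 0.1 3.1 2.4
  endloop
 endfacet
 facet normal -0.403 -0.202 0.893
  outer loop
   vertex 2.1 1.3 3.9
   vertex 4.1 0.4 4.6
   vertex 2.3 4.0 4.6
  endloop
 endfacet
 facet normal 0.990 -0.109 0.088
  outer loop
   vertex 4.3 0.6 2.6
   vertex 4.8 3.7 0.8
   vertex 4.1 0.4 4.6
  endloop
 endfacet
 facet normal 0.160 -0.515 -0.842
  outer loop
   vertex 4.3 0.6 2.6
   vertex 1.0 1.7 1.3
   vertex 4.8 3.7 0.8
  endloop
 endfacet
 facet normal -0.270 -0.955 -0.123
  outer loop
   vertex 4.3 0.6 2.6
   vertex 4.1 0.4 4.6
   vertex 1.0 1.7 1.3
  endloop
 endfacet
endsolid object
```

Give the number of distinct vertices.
9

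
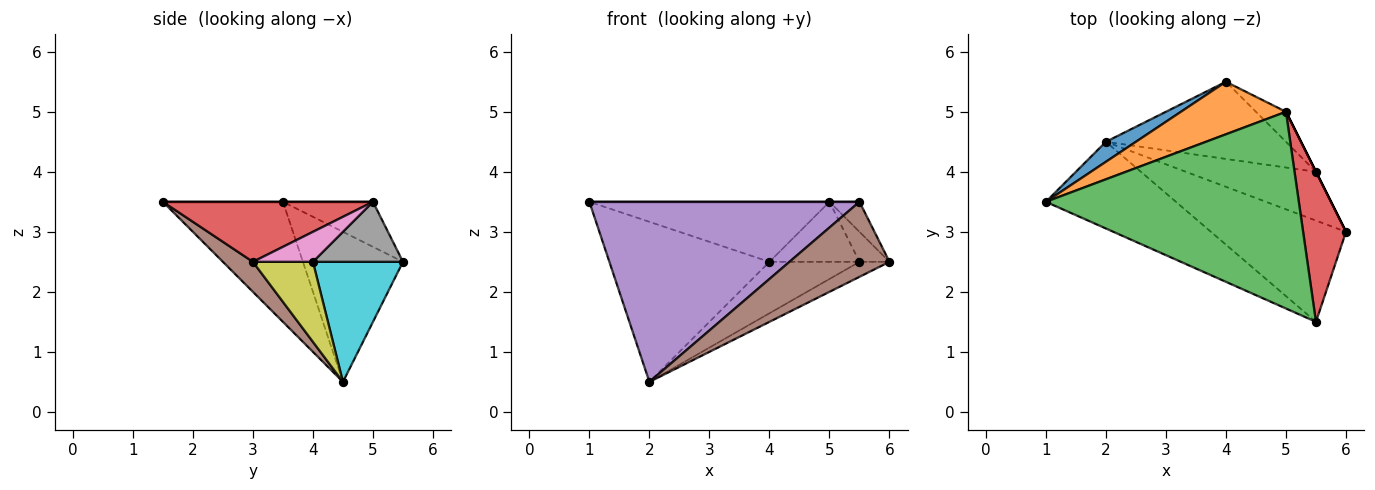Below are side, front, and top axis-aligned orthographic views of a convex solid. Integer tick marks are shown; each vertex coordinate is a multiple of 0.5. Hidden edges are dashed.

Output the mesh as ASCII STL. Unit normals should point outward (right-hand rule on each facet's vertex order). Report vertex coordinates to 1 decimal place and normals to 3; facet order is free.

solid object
 facet normal -0.527 0.843 0.105
  outer loop
   vertex 2.0 4.5 0.5
   vertex 1.0 3.5 3.5
   vertex 4.0 5.5 2.5
  endloop
 endfacet
 facet normal -0.272 0.724 0.634
  outer loop
   vertex 5.0 5.0 3.5
   vertex 4.0 5.5 2.5
   vertex 1.0 3.5 3.5
  endloop
 endfacet
 facet normal 0.000 0.000 1.000
  outer loop
   vertex 5.5 1.5 3.5
   vertex 5.0 5.0 3.5
   vertex 1.0 3.5 3.5
  endloop
 endfacet
 facet normal 0.808 0.115 0.577
  outer loop
   vertex 5.5 1.5 3.5
   vertex 6.0 3.0 2.5
   vertex 5.0 5.0 3.5
  endloop
 endfacet
 facet normal -0.372 -0.836 -0.403
  outer loop
   vertex 5.5 1.5 3.5
   vertex 1.0 3.5 3.5
   vertex 2.0 4.5 0.5
  endloop
 endfacet
 facet normal 0.176 -0.586 -0.791
  outer loop
   vertex 5.5 1.5 3.5
   vertex 2.0 4.5 0.5
   vertex 6.0 3.0 2.5
  endloop
 endfacet
 facet normal 0.894 0.447 0.000
  outer loop
   vertex 5.5 4.0 2.5
   vertex 5.0 5.0 3.5
   vertex 6.0 3.0 2.5
  endloop
 endfacet
 facet normal 0.667 0.667 -0.333
  outer loop
   vertex 5.5 4.0 2.5
   vertex 4.0 5.5 2.5
   vertex 5.0 5.0 3.5
  endloop
 endfacet
 facet normal 0.507 0.253 -0.824
  outer loop
   vertex 5.5 4.0 2.5
   vertex 6.0 3.0 2.5
   vertex 2.0 4.5 0.5
  endloop
 endfacet
 facet normal 0.485 0.485 -0.728
  outer loop
   vertex 5.5 4.0 2.5
   vertex 2.0 4.5 0.5
   vertex 4.0 5.5 2.5
  endloop
 endfacet
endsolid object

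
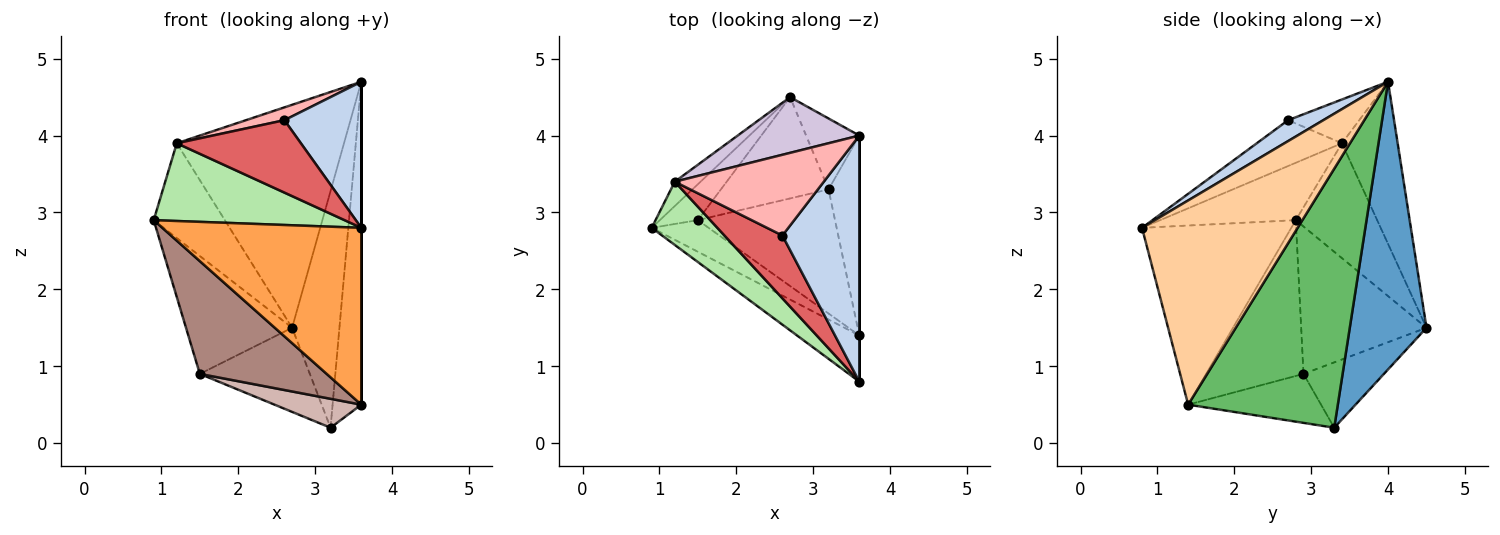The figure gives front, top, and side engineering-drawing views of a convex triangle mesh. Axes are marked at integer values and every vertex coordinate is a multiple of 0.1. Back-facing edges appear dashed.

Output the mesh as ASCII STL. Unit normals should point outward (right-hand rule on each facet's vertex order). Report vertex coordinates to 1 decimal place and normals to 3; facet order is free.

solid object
 facet normal 0.841 0.519 -0.155
  outer loop
   vertex 2.7 4.5 1.5
   vertex 3.6 4.0 4.7
   vertex 3.2 3.3 0.2
  endloop
 endfacet
 facet normal 0.228 -0.497 0.837
  outer loop
   vertex 2.6 2.7 4.2
   vertex 3.6 0.8 2.8
   vertex 3.6 4.0 4.7
  endloop
 endfacet
 facet normal -0.588 -0.783 -0.204
  outer loop
   vertex 3.6 1.4 0.5
   vertex 3.6 0.8 2.8
   vertex 0.9 2.8 2.9
  endloop
 endfacet
 facet normal 1.000 0.000 0.000
  outer loop
   vertex 3.6 1.4 0.5
   vertex 3.6 4.0 4.7
   vertex 3.6 0.8 2.8
  endloop
 endfacet
 facet normal 0.975 0.187 -0.116
  outer loop
   vertex 3.6 1.4 0.5
   vertex 3.2 3.3 0.2
   vertex 3.6 4.0 4.7
  endloop
 endfacet
 facet normal -0.483 -0.679 0.553
  outer loop
   vertex 1.2 3.4 3.9
   vertex 0.9 2.8 2.9
   vertex 3.6 0.8 2.8
  endloop
 endfacet
 facet normal -0.460 -0.671 0.582
  outer loop
   vertex 1.2 3.4 3.9
   vertex 3.6 0.8 2.8
   vertex 2.6 2.7 4.2
  endloop
 endfacet
 facet normal -0.279 -0.151 0.949
  outer loop
   vertex 1.2 3.4 3.9
   vertex 2.6 2.7 4.2
   vertex 3.6 4.0 4.7
  endloop
 endfacet
 facet normal -0.742 0.649 -0.167
  outer loop
   vertex 1.2 3.4 3.9
   vertex 2.7 4.5 1.5
   vertex 0.9 2.8 2.9
  endloop
 endfacet
 facet normal -0.308 0.923 0.231
  outer loop
   vertex 1.2 3.4 3.9
   vertex 3.6 4.0 4.7
   vertex 2.7 4.5 1.5
  endloop
 endfacet
 facet normal -0.594 -0.774 -0.217
  outer loop
   vertex 1.5 2.9 0.9
   vertex 3.6 1.4 0.5
   vertex 0.9 2.8 2.9
  endloop
 endfacet
 facet normal -0.328 -0.214 -0.920
  outer loop
   vertex 1.5 2.9 0.9
   vertex 3.2 3.3 0.2
   vertex 3.6 1.4 0.5
  endloop
 endfacet
 facet normal -0.749 0.634 -0.193
  outer loop
   vertex 1.5 2.9 0.9
   vertex 0.9 2.8 2.9
   vertex 2.7 4.5 1.5
  endloop
 endfacet
 facet normal -0.423 0.579 -0.697
  outer loop
   vertex 1.5 2.9 0.9
   vertex 2.7 4.5 1.5
   vertex 3.2 3.3 0.2
  endloop
 endfacet
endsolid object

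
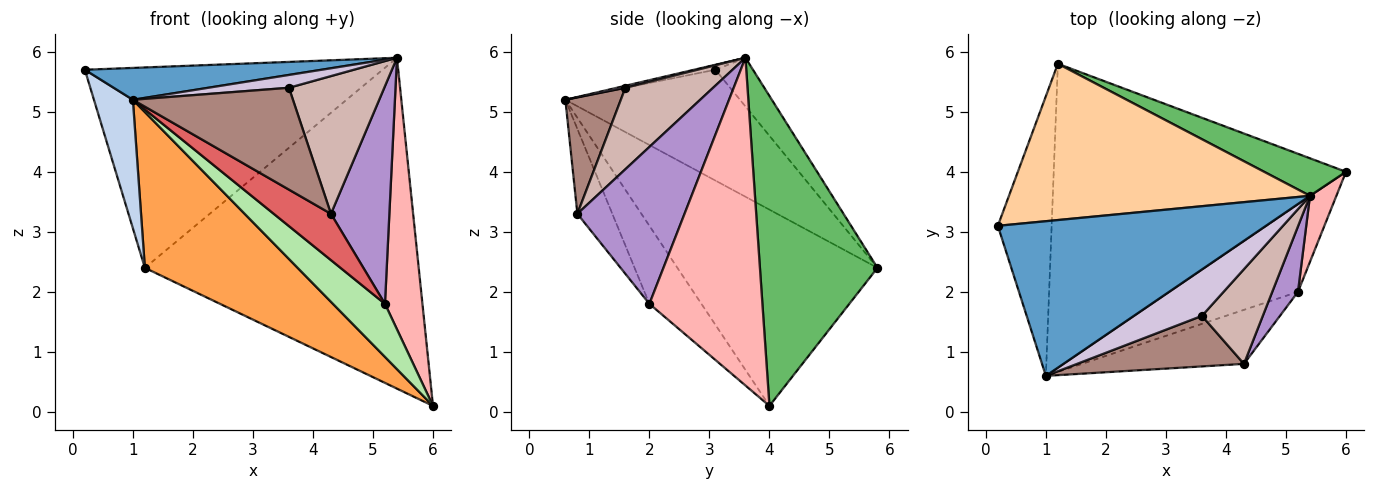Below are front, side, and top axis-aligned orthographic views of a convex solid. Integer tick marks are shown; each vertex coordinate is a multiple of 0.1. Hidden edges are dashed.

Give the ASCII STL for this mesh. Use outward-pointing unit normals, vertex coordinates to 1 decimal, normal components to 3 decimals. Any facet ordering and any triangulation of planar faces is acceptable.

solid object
 facet normal -0.018 -0.202 0.979
  outer loop
   vertex 5.4 3.6 5.9
   vertex 0.2 3.1 5.7
   vertex 1.0 0.6 5.2
  endloop
 endfacet
 facet normal -0.882 -0.197 -0.428
  outer loop
   vertex 1.2 5.8 2.4
   vertex 1.0 0.6 5.2
   vertex 0.2 3.1 5.7
  endloop
 endfacet
 facet normal -0.513 -0.392 -0.764
  outer loop
   vertex 1.2 5.8 2.4
   vertex 6.0 4.0 0.1
   vertex 1.0 0.6 5.2
  endloop
 endfacet
 facet normal -0.099 0.785 0.612
  outer loop
   vertex 1.2 5.8 2.4
   vertex 0.2 3.1 5.7
   vertex 5.4 3.6 5.9
  endloop
 endfacet
 facet normal 0.392 0.914 0.104
  outer loop
   vertex 1.2 5.8 2.4
   vertex 5.4 3.6 5.9
   vertex 6.0 4.0 0.1
  endloop
 endfacet
 facet normal -0.461 -0.461 -0.759
  outer loop
   vertex 5.2 2.0 1.8
   vertex 1.0 0.6 5.2
   vertex 6.0 4.0 0.1
  endloop
 endfacet
 facet normal -0.370 -0.605 -0.706
  outer loop
   vertex 5.2 2.0 1.8
   vertex 4.3 0.8 3.3
   vertex 1.0 0.6 5.2
  endloop
 endfacet
 facet normal 0.946 -0.314 0.076
  outer loop
   vertex 5.2 2.0 1.8
   vertex 6.0 4.0 0.1
   vertex 5.4 3.6 5.9
  endloop
 endfacet
 facet normal 0.869 -0.474 0.142
  outer loop
   vertex 5.2 2.0 1.8
   vertex 5.4 3.6 5.9
   vertex 4.3 0.8 3.3
  endloop
 endfacet
 facet normal 0.028 -0.266 0.963
  outer loop
   vertex 3.6 1.6 5.4
   vertex 5.4 3.6 5.9
   vertex 1.0 0.6 5.2
  endloop
 endfacet
 facet normal 0.296 -0.855 0.425
  outer loop
   vertex 3.6 1.6 5.4
   vertex 1.0 0.6 5.2
   vertex 4.3 0.8 3.3
  endloop
 endfacet
 facet normal 0.604 -0.657 0.452
  outer loop
   vertex 3.6 1.6 5.4
   vertex 4.3 0.8 3.3
   vertex 5.4 3.6 5.9
  endloop
 endfacet
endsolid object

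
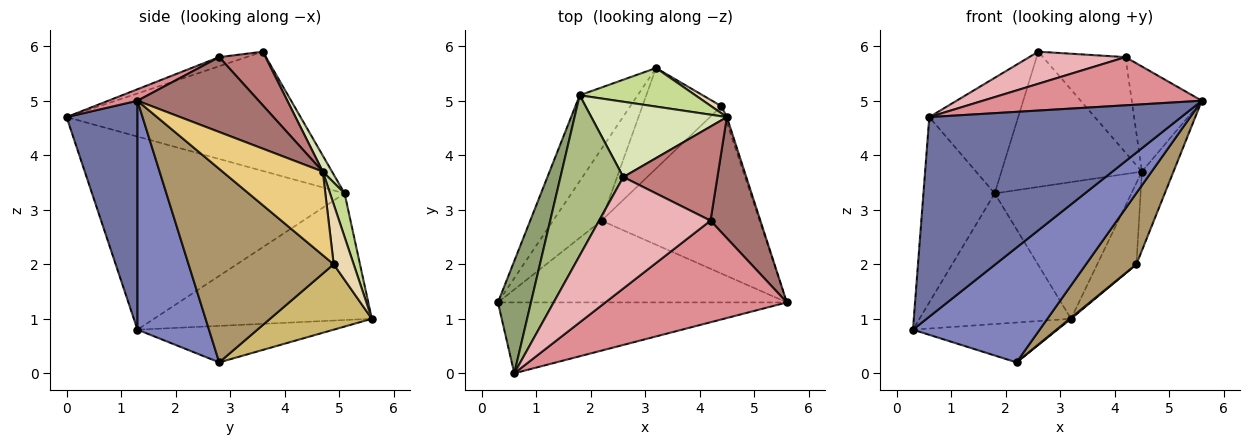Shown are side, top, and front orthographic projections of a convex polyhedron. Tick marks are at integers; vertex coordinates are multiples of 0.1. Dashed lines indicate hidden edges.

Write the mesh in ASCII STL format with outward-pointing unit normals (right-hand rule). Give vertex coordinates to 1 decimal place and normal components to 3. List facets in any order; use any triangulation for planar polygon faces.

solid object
 facet normal 0.256 -0.911 -0.323
  outer loop
   vertex 0.6 0.0 4.7
   vertex 0.3 1.3 0.8
   vertex 5.6 1.3 5.0
  endloop
 endfacet
 facet normal 0.418 -0.740 -0.527
  outer loop
   vertex 2.2 2.8 0.2
   vertex 5.6 1.3 5.0
   vertex 0.3 1.3 0.8
  endloop
 endfacet
 facet normal -0.550 0.405 -0.730
  outer loop
   vertex 2.2 2.8 0.2
   vertex 0.3 1.3 0.8
   vertex 3.2 5.6 1.0
  endloop
 endfacet
 facet normal -0.768 0.535 -0.352
  outer loop
   vertex 1.8 5.1 3.3
   vertex 3.2 5.6 1.0
   vertex 0.3 1.3 0.8
  endloop
 endfacet
 facet normal -0.950 0.268 0.162
  outer loop
   vertex 1.8 5.1 3.3
   vertex 0.3 1.3 0.8
   vertex 0.6 0.0 4.7
  endloop
 endfacet
 facet normal -0.839 0.319 0.442
  outer loop
   vertex 1.8 5.1 3.3
   vertex 0.6 0.0 4.7
   vertex 2.6 3.6 5.9
  endloop
 endfacet
 facet normal 0.102 0.957 0.270
  outer loop
   vertex 4.5 4.7 3.7
   vertex 3.2 5.6 1.0
   vertex 1.8 5.1 3.3
  endloop
 endfacet
 facet normal 0.057 0.872 0.486
  outer loop
   vertex 4.5 4.7 3.7
   vertex 1.8 5.1 3.3
   vertex 2.6 3.6 5.9
  endloop
 endfacet
 facet normal 0.748 -0.260 -0.611
  outer loop
   vertex 4.4 4.9 2.0
   vertex 5.6 1.3 5.0
   vertex 2.2 2.8 0.2
  endloop
 endfacet
 facet normal 0.638 -0.008 -0.770
  outer loop
   vertex 4.4 4.9 2.0
   vertex 2.2 2.8 0.2
   vertex 3.2 5.6 1.0
  endloop
 endfacet
 facet normal 0.954 0.301 -0.021
  outer loop
   vertex 4.4 4.9 2.0
   vertex 4.5 4.7 3.7
   vertex 5.6 1.3 5.0
  endloop
 endfacet
 facet normal 0.453 0.888 0.078
  outer loop
   vertex 4.4 4.9 2.0
   vertex 3.2 5.6 1.0
   vertex 4.5 4.7 3.7
  endloop
 endfacet
 facet normal 0.750 0.434 0.499
  outer loop
   vertex 4.2 2.8 5.8
   vertex 5.6 1.3 5.0
   vertex 4.5 4.7 3.7
  endloop
 endfacet
 facet normal 0.371 0.661 0.652
  outer loop
   vertex 4.2 2.8 5.8
   vertex 4.5 4.7 3.7
   vertex 2.6 3.6 5.9
  endloop
 endfacet
 facet normal 0.057 -0.428 0.902
  outer loop
   vertex 4.2 2.8 5.8
   vertex 0.6 0.0 4.7
   vertex 5.6 1.3 5.0
  endloop
 endfacet
 facet normal -0.078 -0.276 0.958
  outer loop
   vertex 4.2 2.8 5.8
   vertex 2.6 3.6 5.9
   vertex 0.6 0.0 4.7
  endloop
 endfacet
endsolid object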